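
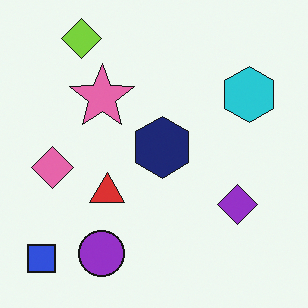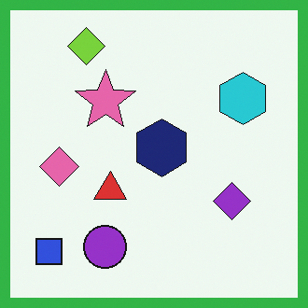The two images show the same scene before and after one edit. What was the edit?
Framed with a green border.

A solid green frame runs around the edge of the second image, with the content slightly shrunk inside it.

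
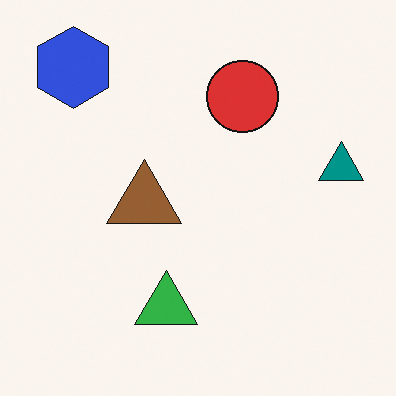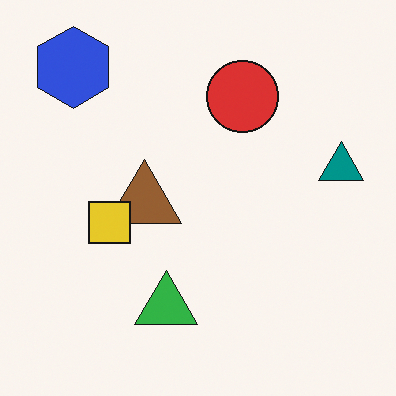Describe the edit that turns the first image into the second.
This is the original image overlaid with an additional yellow square.

A yellow square appears in the second image that is absent from the first.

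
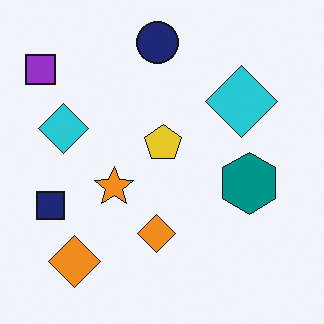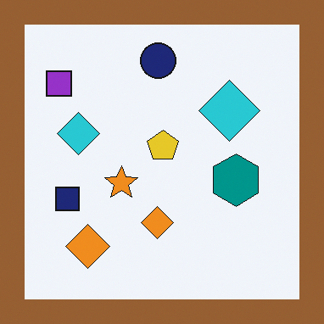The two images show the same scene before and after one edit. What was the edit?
It was framed with a brown border.

A solid brown frame runs around the edge of the second image, with the content slightly shrunk inside it.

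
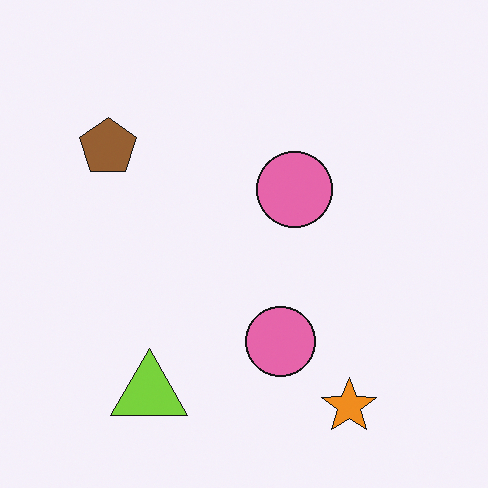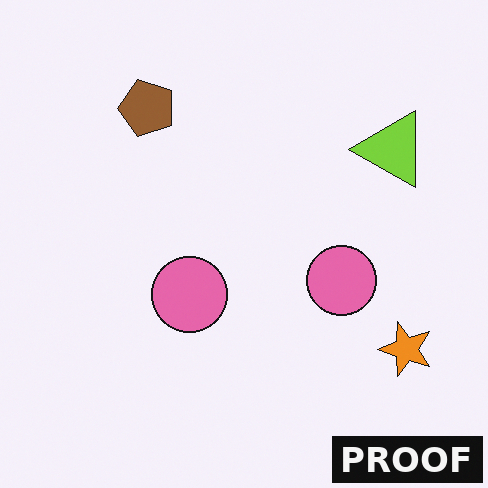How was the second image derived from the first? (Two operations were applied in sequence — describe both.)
This is the original image transposed (reflected across the top-left ↔ bottom-right diagonal), then watermarked with the text "PROOF" in the lower-right corner.

Shapes have swapped their row and column positions — what was in the top-right is now in the bottom-left — a diagonal reflection. A dark label reading "PROOF" appears in the lower-right corner.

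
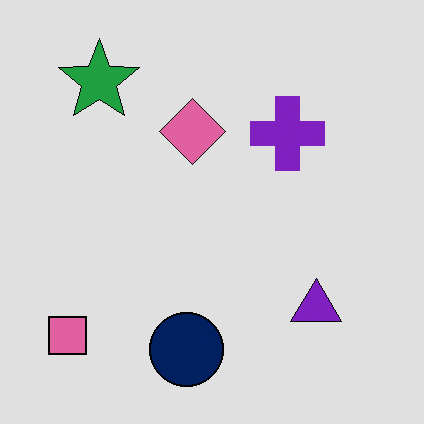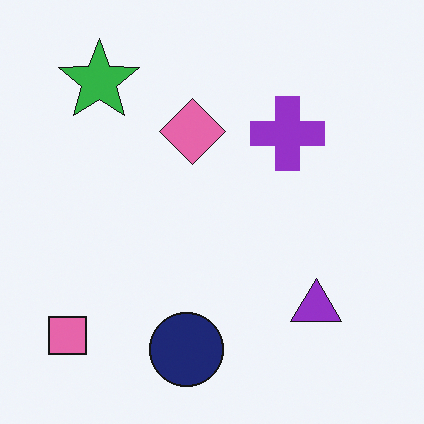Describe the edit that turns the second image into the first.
Moderately posterized.

Each flat color has snapped to a coarser quantized level — most visibly, the near-white background has dropped to a flat grey.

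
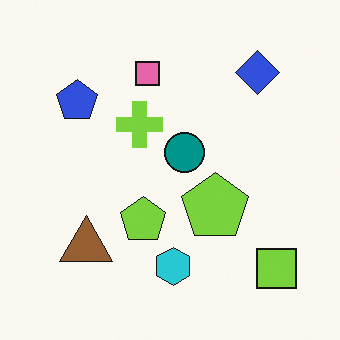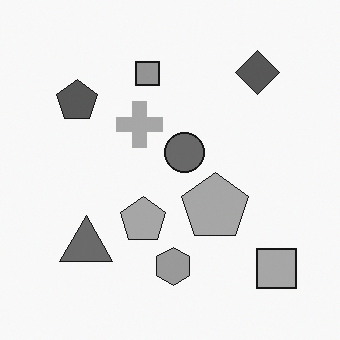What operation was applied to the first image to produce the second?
It was converted to grayscale.

All color is removed — every shape is now a shade of grey.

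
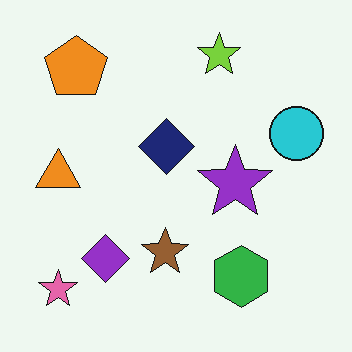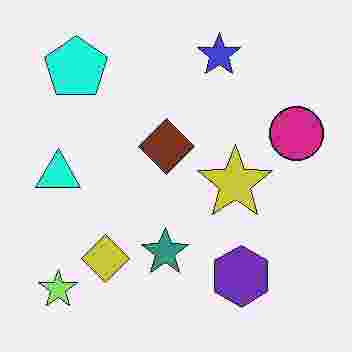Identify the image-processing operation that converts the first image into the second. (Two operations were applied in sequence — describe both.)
Hue-shifted through roughly a third of the color wheel, then heavily JPEG-compressed with obvious blocking artifacts.

Every shape's color has rotated by the same amount around the hue wheel — a uniform hue shift. Blocky 8×8 compression artifacts appear around shape edges and the flat background shows ringing — characteristic JPEG degradation.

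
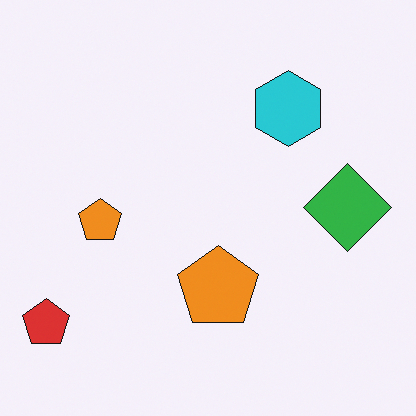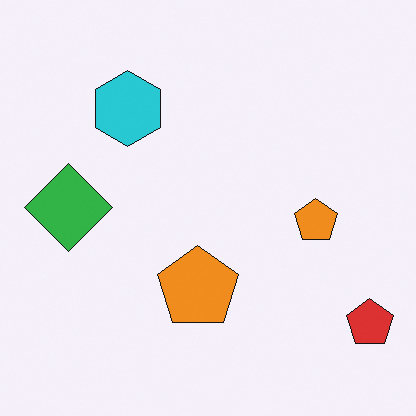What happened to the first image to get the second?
The second image is the first flipped horizontally (left ↔ right).

The red pentagon is in the bottom-left of the first image and the bottom-right of the second — shapes on opposite sides of the vertical midline have swapped in a mirror flip.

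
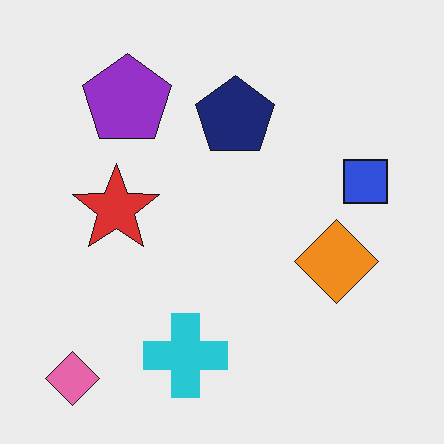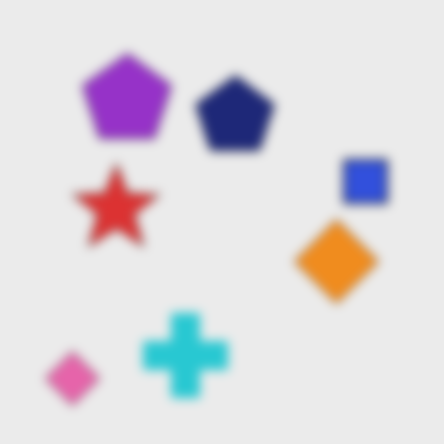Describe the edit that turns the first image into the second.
The second image is the first strongly gaussian-blurred.

Shape edges and outlines are uniformly softened across the whole image.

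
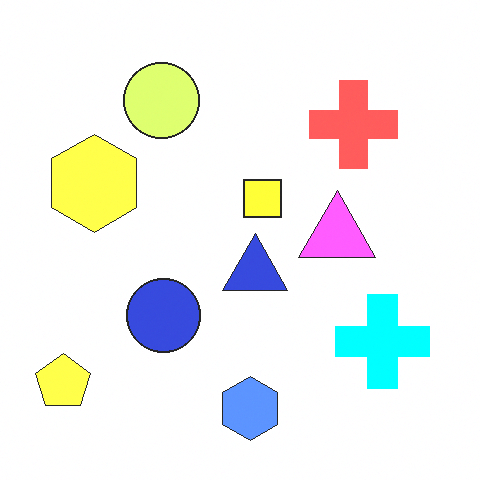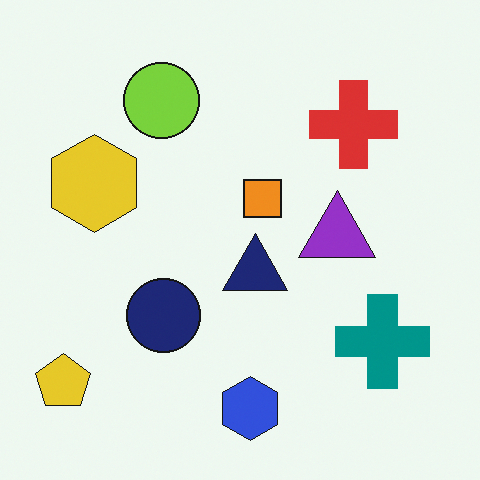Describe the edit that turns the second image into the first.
It was substantially brightened.

Every pixel — background and shapes alike — is uniformly brightened.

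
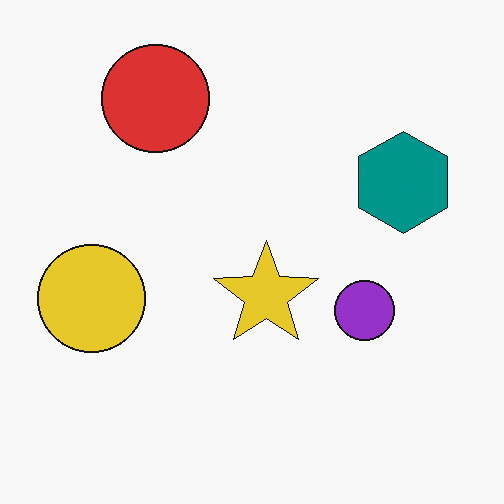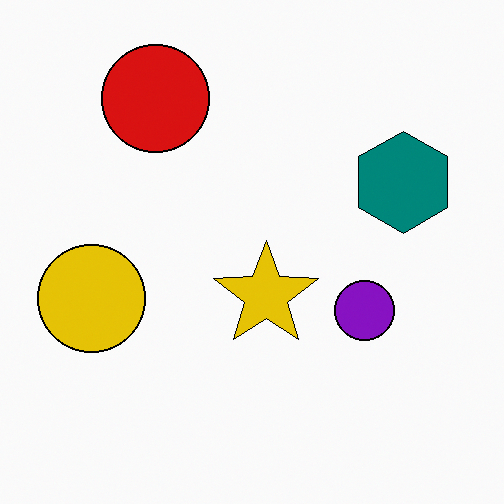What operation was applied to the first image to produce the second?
The second image is the first given slightly increased contrast.

Tones are pushed away from mid-grey across the whole image — a global contrast change.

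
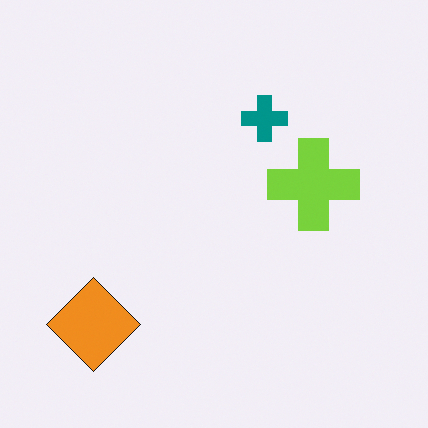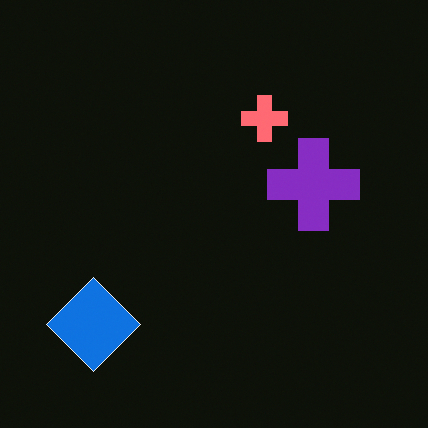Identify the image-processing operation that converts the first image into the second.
It was color-inverted (negative).

The light background has become dark and every shape's color is its complement — a photographic negative.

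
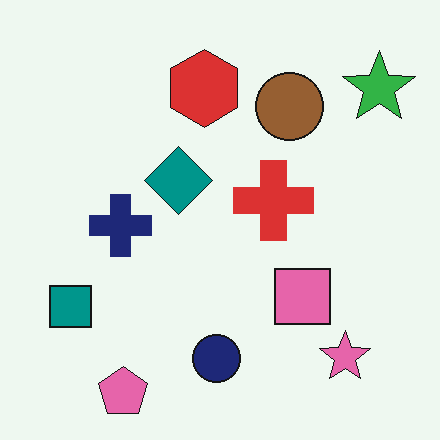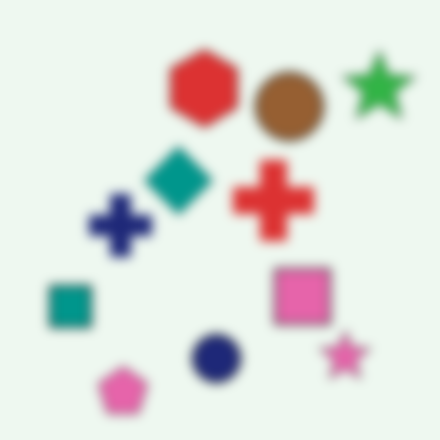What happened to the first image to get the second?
The image was strongly gaussian-blurred.

Shape edges and outlines are uniformly softened across the whole image.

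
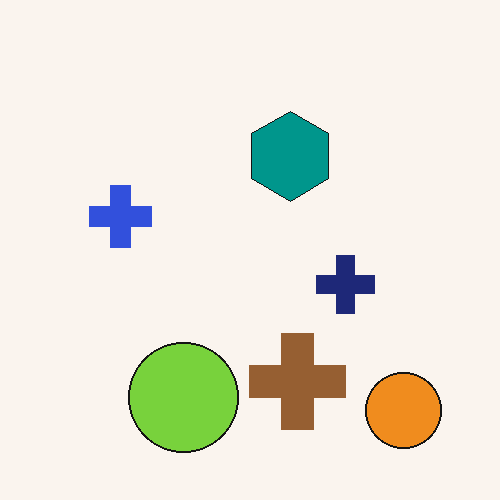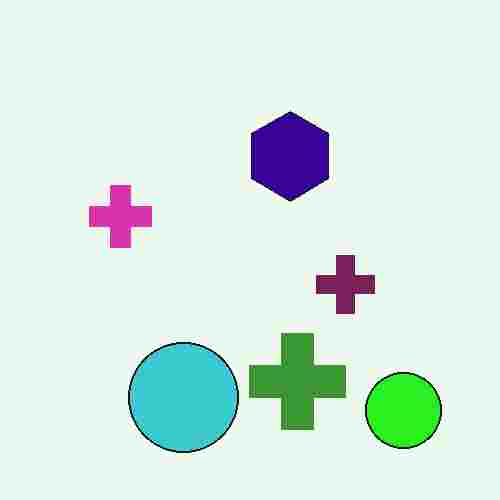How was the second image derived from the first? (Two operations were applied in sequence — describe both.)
The second image is the first hue-shifted noticeably, then degraded with heavy JPEG compression.

Every shape's color has rotated by the same amount around the hue wheel — a uniform hue shift. Blocky 8×8 compression artifacts appear around shape edges and the flat background shows ringing — characteristic JPEG degradation.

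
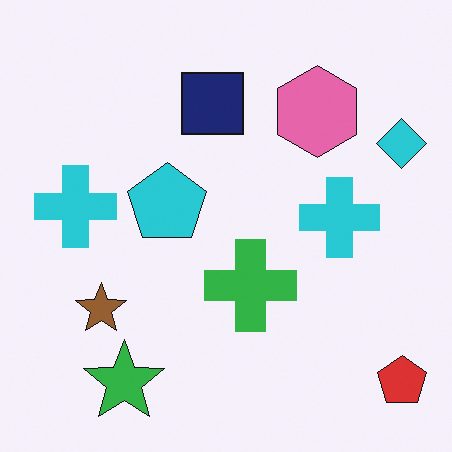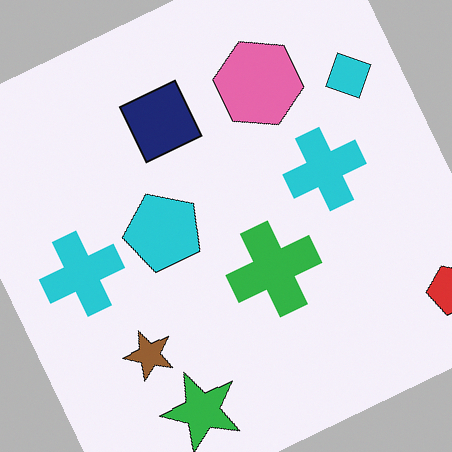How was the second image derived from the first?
This is the original image rotated counter-clockwise by a clearly visible amount.

Every shape is tilted by the same angle and the image corners show triangular fill wedges — a whole-image rotation by a non-right angle.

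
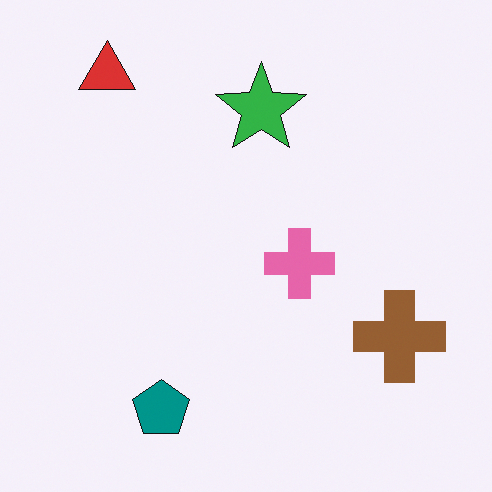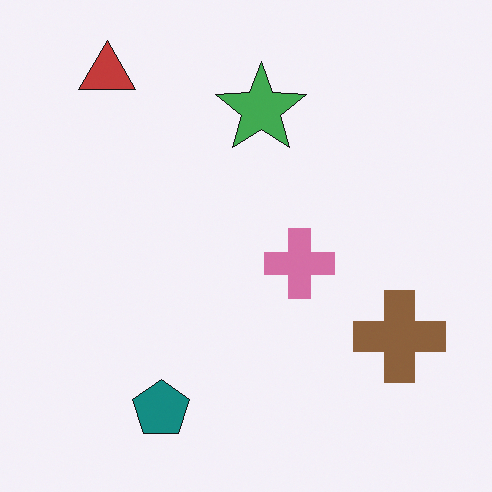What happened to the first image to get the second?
This is the original image slightly desaturated.

All colors are more muted and greyish — a global saturation change.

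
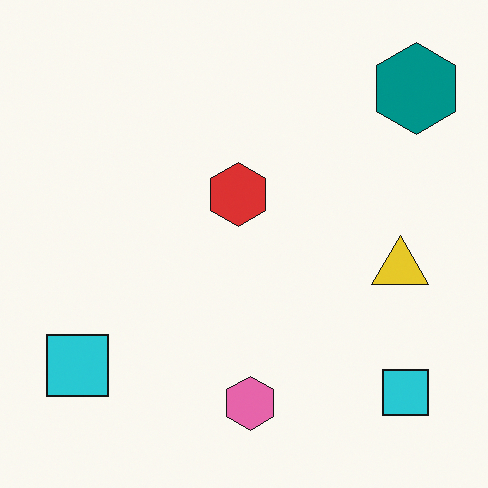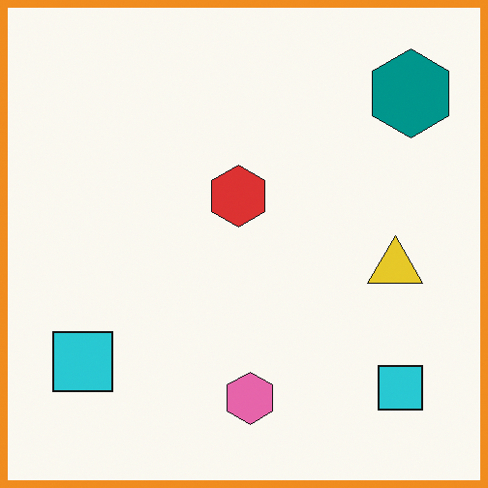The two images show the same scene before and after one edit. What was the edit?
The second image is the first framed with a orange border.

A solid orange frame runs around the edge of the second image, with the content slightly shrunk inside it.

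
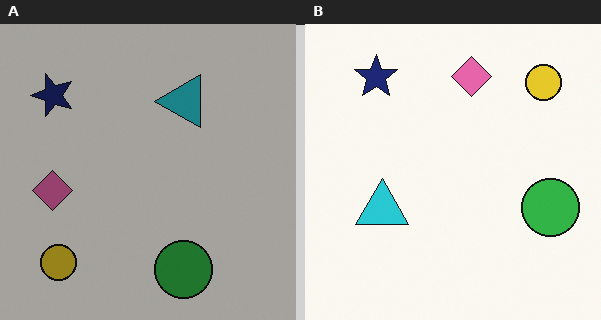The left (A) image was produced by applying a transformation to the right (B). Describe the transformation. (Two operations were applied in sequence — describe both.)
The image was darkened a lot, then transposed (reflected across the top-left ↔ bottom-right diagonal).

Every pixel — background and shapes alike — is uniformly darkened. Shapes have swapped their row and column positions — what was in the top-right is now in the bottom-left — a diagonal reflection.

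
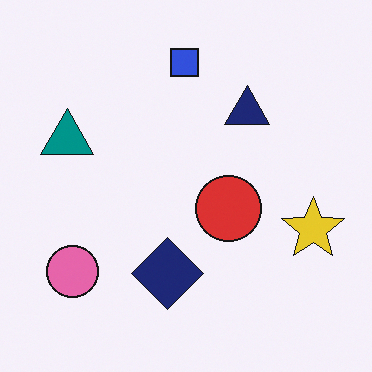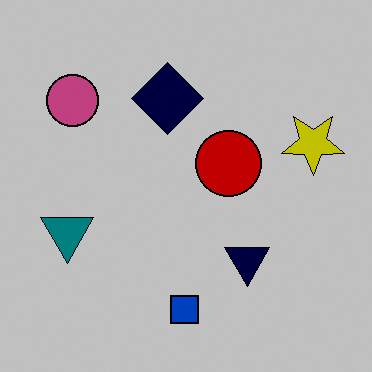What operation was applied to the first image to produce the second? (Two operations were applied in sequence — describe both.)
This is the original image aggressively posterized, then flipped vertically (top ↔ bottom).

Each flat color has snapped to a coarser quantized level — most visibly, the near-white background has dropped to a flat grey. The blue square is in the top of the first image and the bottom of the second — shapes on opposite sides of the horizontal midline have swapped in a mirror flip.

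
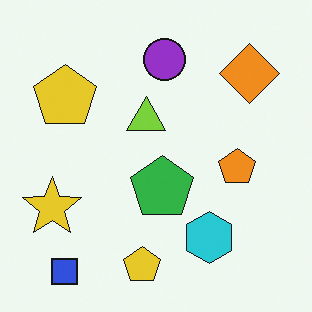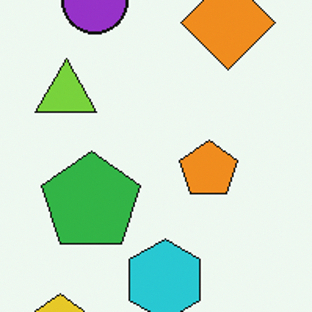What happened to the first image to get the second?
This is the original image cropped slightly and scaled back up.

The visible shapes are larger and the field of view is narrower; shapes near the original edges may be partly or wholly outside the frame — a crop-and-rescale.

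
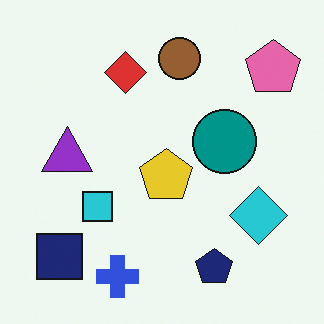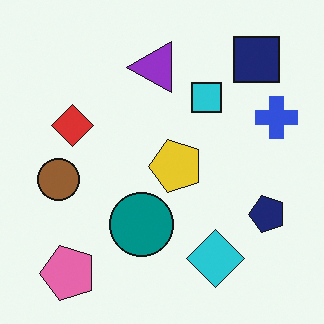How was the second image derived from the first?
This is the original image transposed (reflected across the top-left ↔ bottom-right diagonal).

Shapes have swapped their row and column positions — what was in the top-right is now in the bottom-left — a diagonal reflection.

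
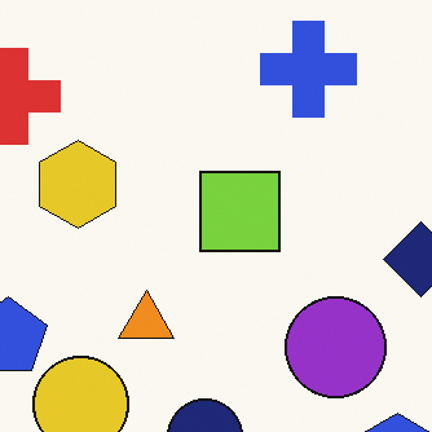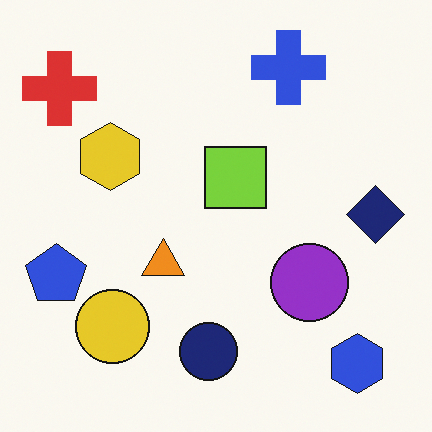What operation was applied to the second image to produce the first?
The transformation is: cropped slightly and scaled back up.

The visible shapes are larger and the field of view is narrower; shapes near the original edges may be partly or wholly outside the frame — a crop-and-rescale.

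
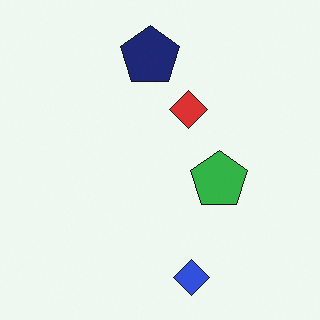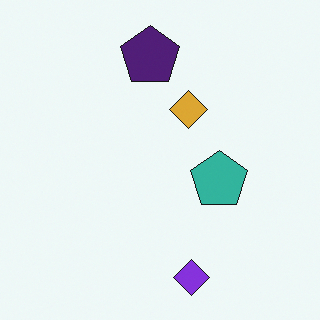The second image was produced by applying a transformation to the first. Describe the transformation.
It was hue-shifted slightly.

Every shape's color has rotated by the same amount around the hue wheel — a uniform hue shift.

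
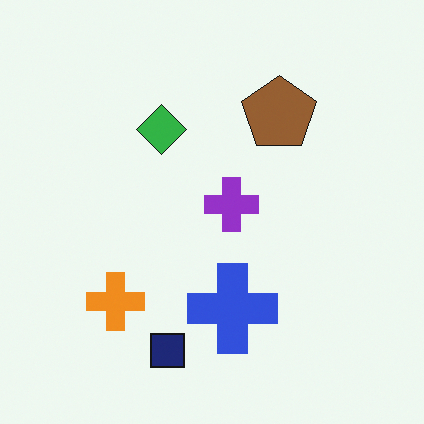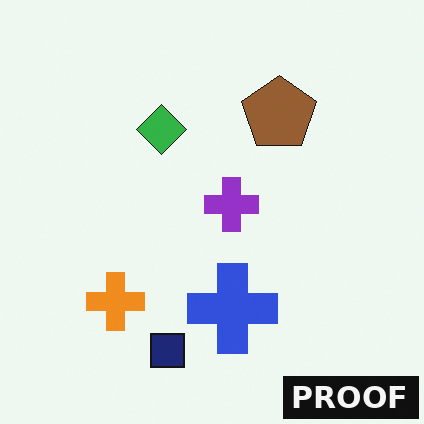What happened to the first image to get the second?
Watermarked with the text "PROOF" in the lower-right corner.

A dark label reading "PROOF" appears in the lower-right corner.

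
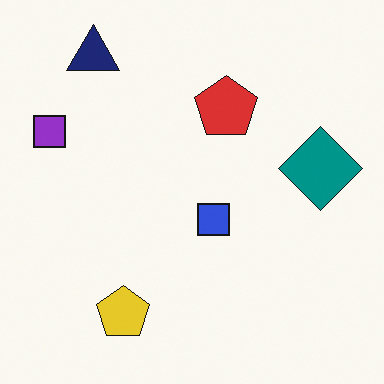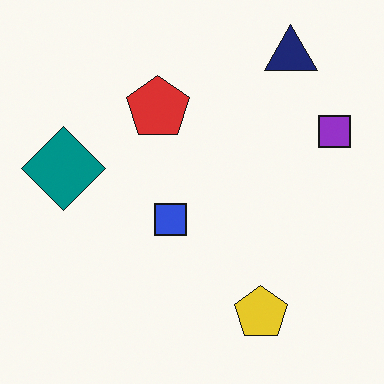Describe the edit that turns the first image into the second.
This is the original image flipped horizontally (left ↔ right).

The purple square is in the left of the first image and the right of the second — shapes on opposite sides of the vertical midline have swapped in a mirror flip.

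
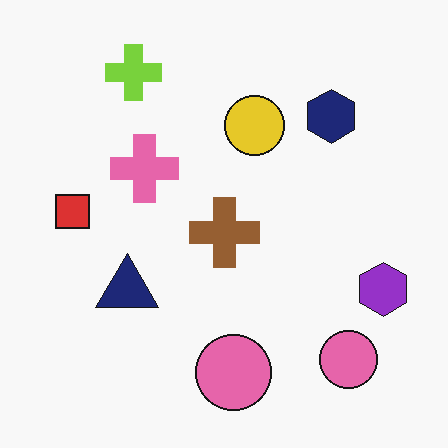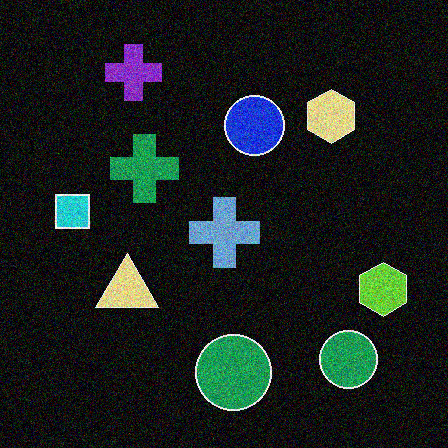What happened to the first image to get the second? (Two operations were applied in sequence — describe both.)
The image was degraded with visible gaussian noise, then color-inverted (negative).

Random speckle covers the whole image, including the flat background. The light background has become dark and every shape's color is its complement — a photographic negative.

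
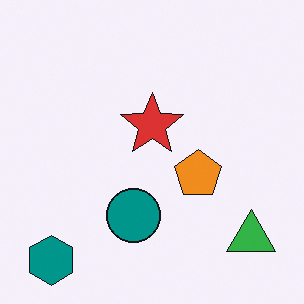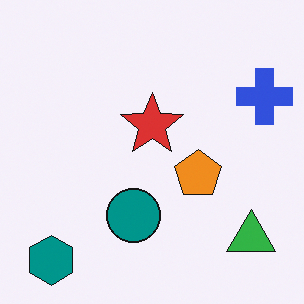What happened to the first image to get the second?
Overlaid with an additional blue cross.

A blue cross appears in the second image that is absent from the first.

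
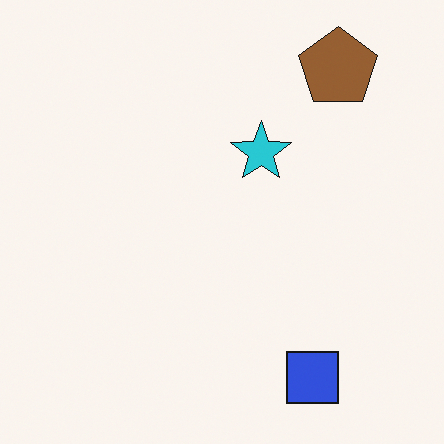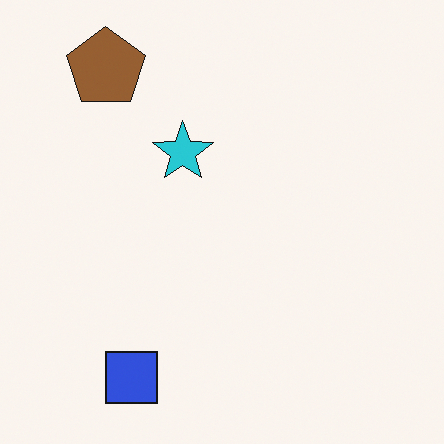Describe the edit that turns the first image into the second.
This is the original image flipped horizontally (left ↔ right).

The brown pentagon is in the top-right of the first image and the top-left of the second — shapes on opposite sides of the vertical midline have swapped in a mirror flip.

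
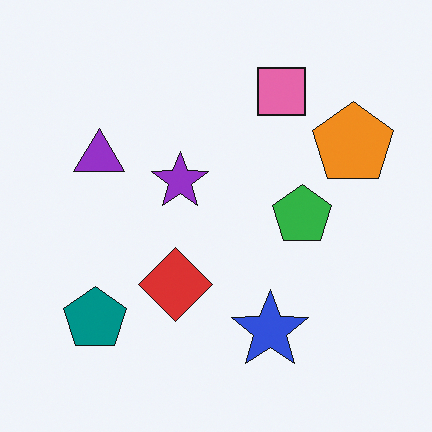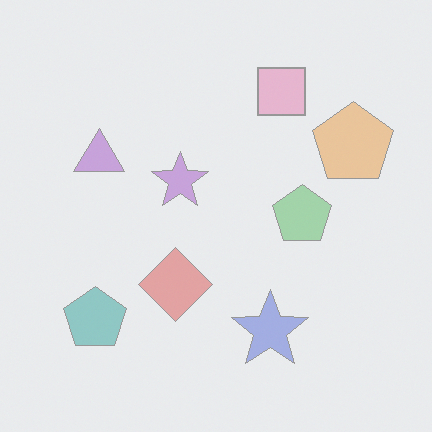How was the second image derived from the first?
The transformation is: given much lower contrast.

Tones are pushed toward mid-grey across the whole image — a global contrast change.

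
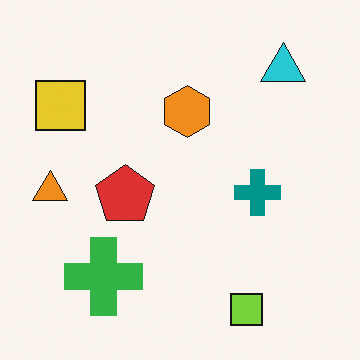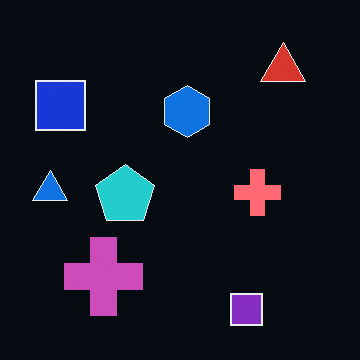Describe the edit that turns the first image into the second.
The image was color-inverted (negative).

The light background has become dark and every shape's color is its complement — a photographic negative.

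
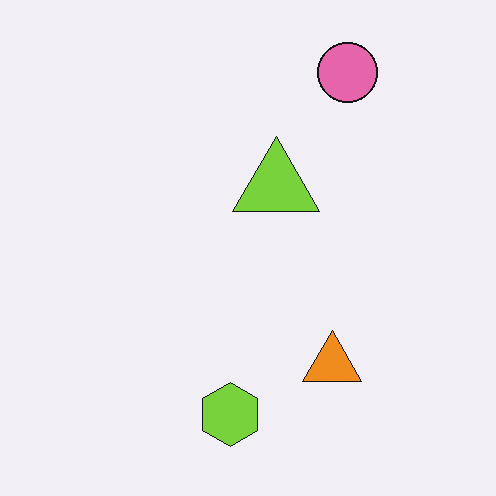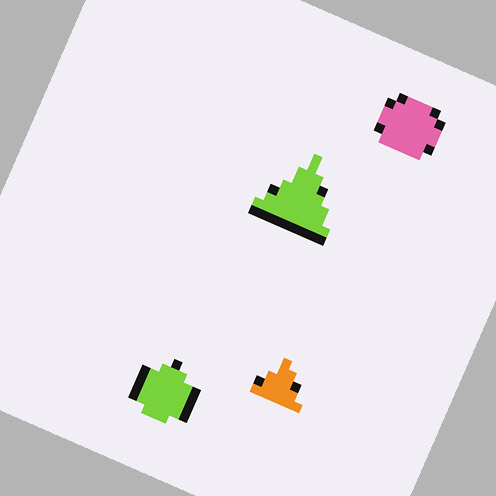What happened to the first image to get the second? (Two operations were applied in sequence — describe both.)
The transformation is: heavily pixelated into large blocks, then rotated clockwise by a clearly visible amount.

Shapes are reduced to large square blocks; fine edges and outlines are lost — a downscale-then-upscale (mosaic) effect. Every shape is tilted by the same angle and the image corners show triangular fill wedges — a whole-image rotation by a non-right angle.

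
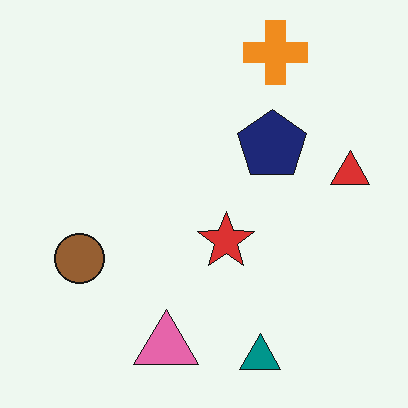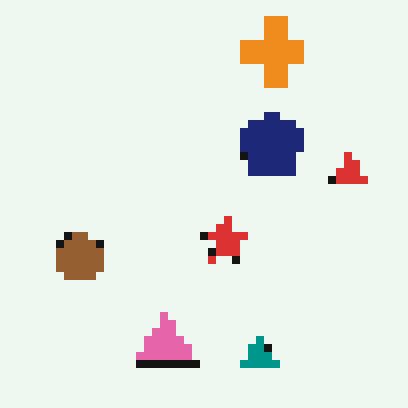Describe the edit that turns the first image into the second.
The transformation is: pixelated into visible square blocks.

Shapes are reduced to large square blocks; fine edges and outlines are lost — a downscale-then-upscale (mosaic) effect.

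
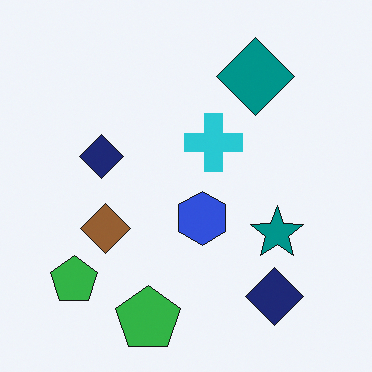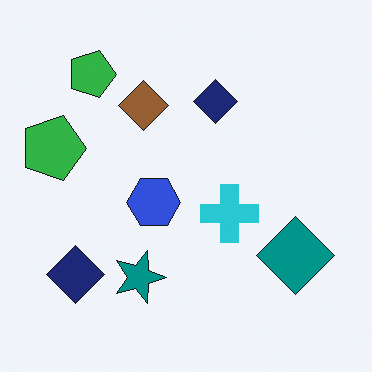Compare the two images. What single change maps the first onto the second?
This is the original image rotated 90° clockwise.

The teal diamond sits in the top-right of the first image and the bottom-right of the second — consistent with a whole-image 90° clockwise rotation.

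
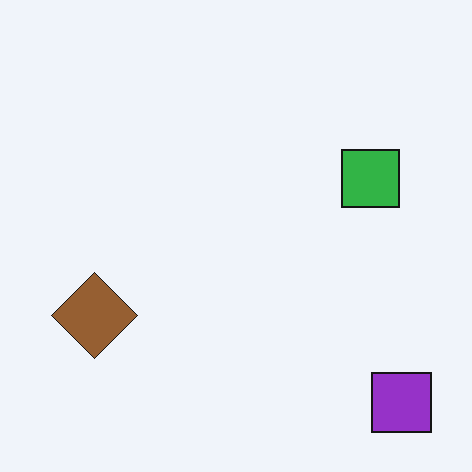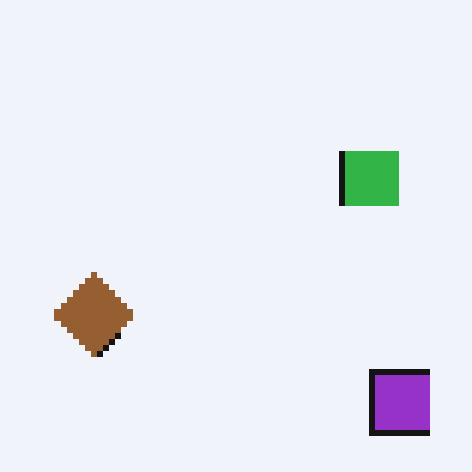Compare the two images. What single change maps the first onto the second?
The transformation is: pixelated into visible square blocks.

Shapes are reduced to large square blocks; fine edges and outlines are lost — a downscale-then-upscale (mosaic) effect.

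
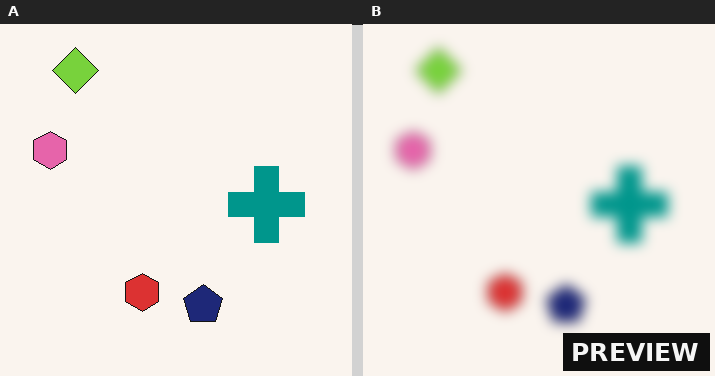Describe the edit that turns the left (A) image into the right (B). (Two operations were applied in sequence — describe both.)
This is the original image heavily blurred, then watermarked with the text "PREVIEW" in the lower-right corner.

Shape edges and outlines are uniformly softened across the whole image. A dark label reading "PREVIEW" appears in the lower-right corner.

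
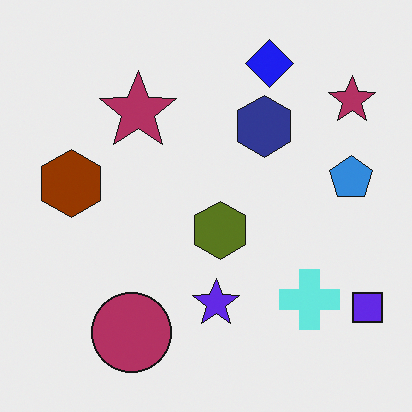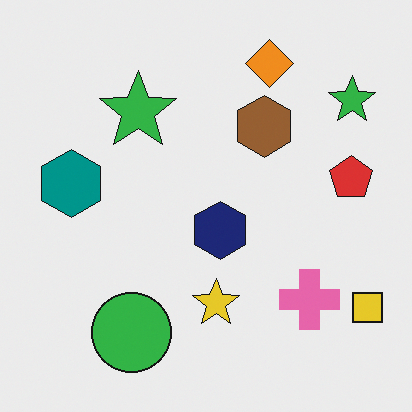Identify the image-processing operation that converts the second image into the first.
It was hue-shifted by a large amount.

Every shape's color has rotated by the same amount around the hue wheel — a uniform hue shift.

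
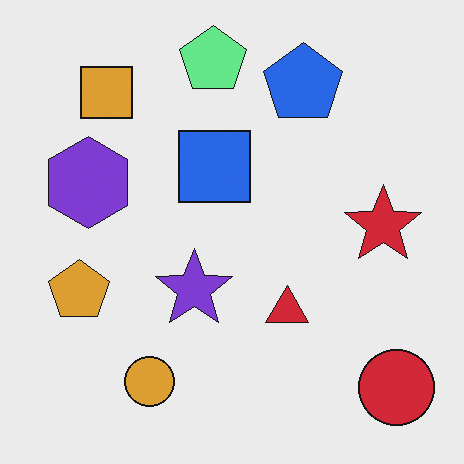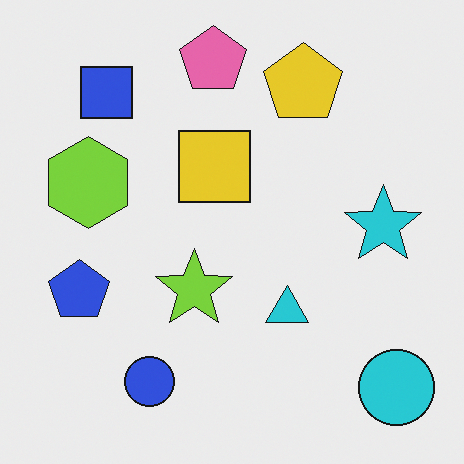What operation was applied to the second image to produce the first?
The transformation is: hue-shifted by a large amount.

Every shape's color has rotated by the same amount around the hue wheel — a uniform hue shift.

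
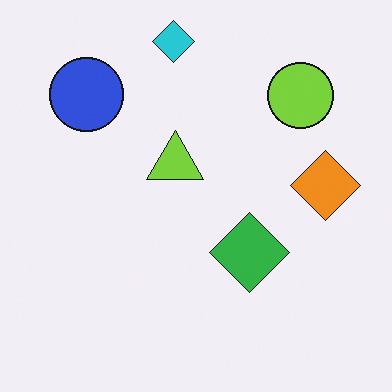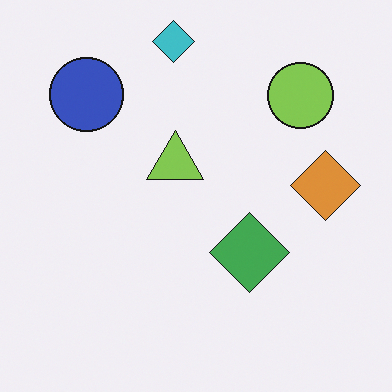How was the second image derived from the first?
The image was slightly desaturated.

All colors are more muted and greyish — a global saturation change.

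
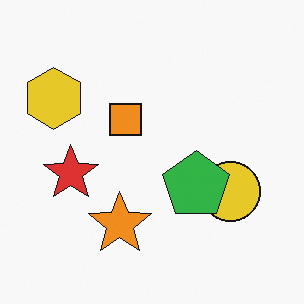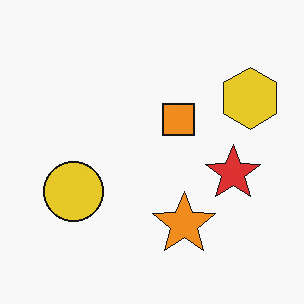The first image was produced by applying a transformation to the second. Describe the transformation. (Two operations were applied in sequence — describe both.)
It was flipped horizontally (left ↔ right), then overlaid with an additional green pentagon.

The yellow hexagon is in the top-right of the second image and the top-left of the first — shapes on opposite sides of the vertical midline have swapped in a mirror flip. A green pentagon appears in the first image that is absent from the second.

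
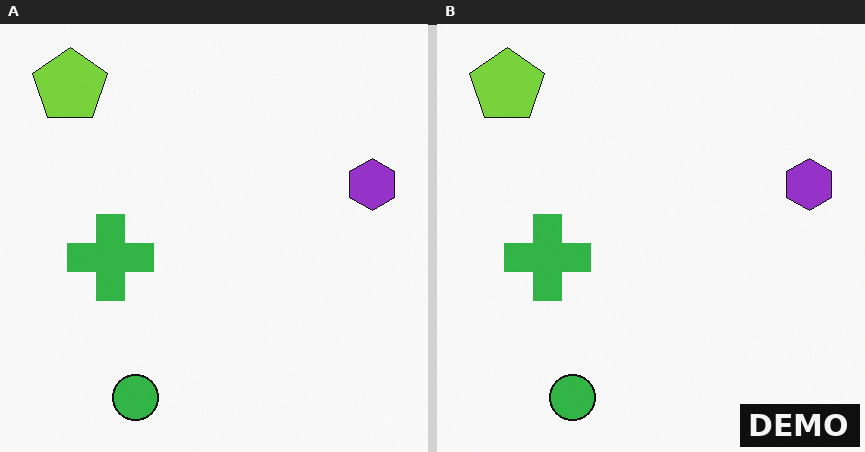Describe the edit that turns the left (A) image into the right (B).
The image was watermarked with the text "DEMO" in the lower-right corner.

A dark label reading "DEMO" appears in the lower-right corner.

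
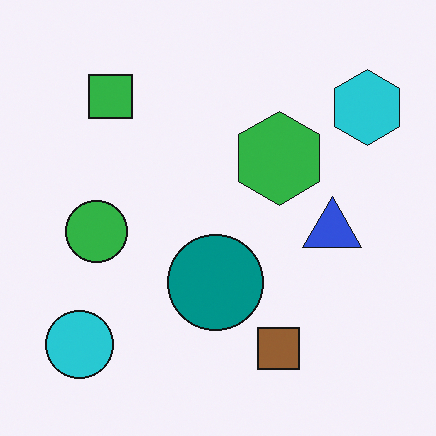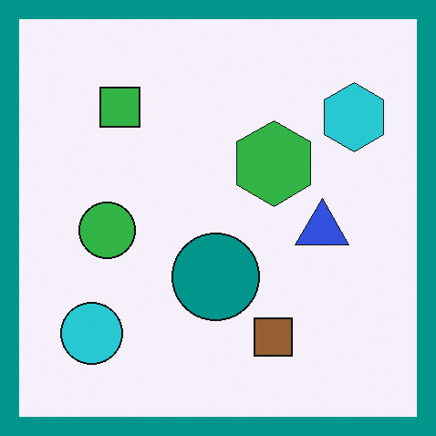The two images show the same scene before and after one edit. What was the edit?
This is the original image framed with a teal border.

A solid teal frame runs around the edge of the second image, with the content slightly shrunk inside it.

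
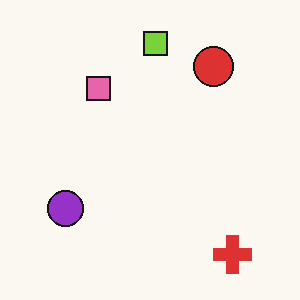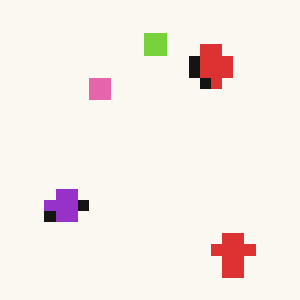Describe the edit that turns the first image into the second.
It was coarsely pixelated.

Shapes are reduced to large square blocks; fine edges and outlines are lost — a downscale-then-upscale (mosaic) effect.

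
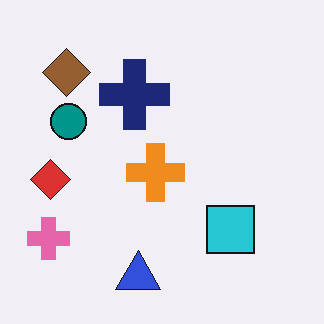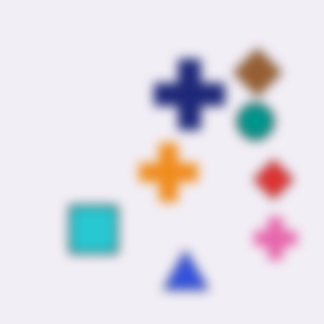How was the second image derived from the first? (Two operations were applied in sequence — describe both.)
The transformation is: heavily blurred, then flipped horizontally (left ↔ right).

Shape edges and outlines are uniformly softened across the whole image. The pink cross is in the bottom-left of the first image and the bottom-right of the second — shapes on opposite sides of the vertical midline have swapped in a mirror flip.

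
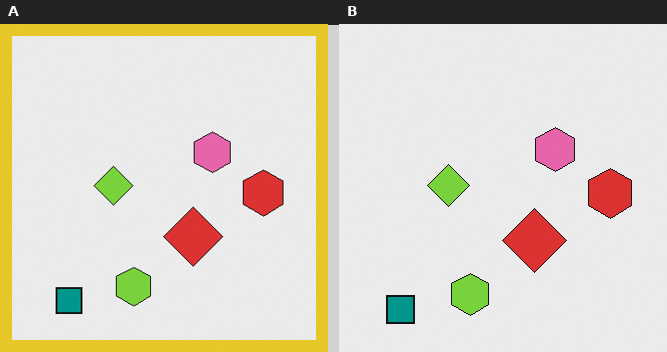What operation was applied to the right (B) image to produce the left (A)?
It was framed with a yellow border.

A solid yellow frame runs around the edge of the left (A) image, with the content slightly shrunk inside it.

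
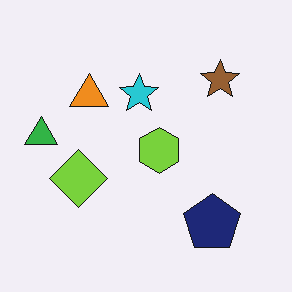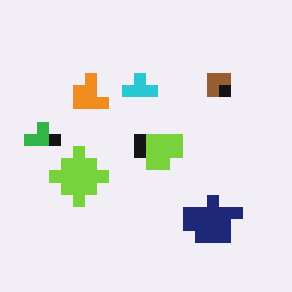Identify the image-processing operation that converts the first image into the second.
The second image is the first heavily pixelated into large blocks.

Shapes are reduced to large square blocks; fine edges and outlines are lost — a downscale-then-upscale (mosaic) effect.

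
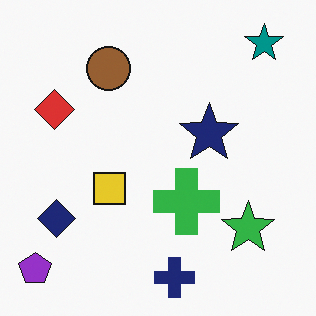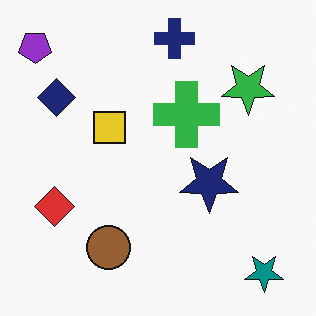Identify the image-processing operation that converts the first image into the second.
The image was flipped vertically (top ↔ bottom).

The navy cross is in the bottom of the first image and the top of the second — shapes on opposite sides of the horizontal midline have swapped in a mirror flip.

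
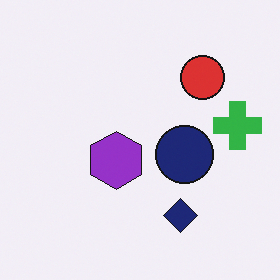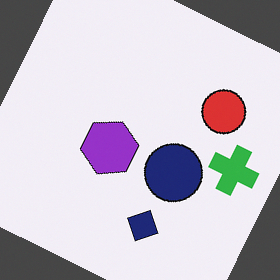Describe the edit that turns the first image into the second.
The second image is the first rotated clockwise by a moderate amount.

Every shape is tilted by the same angle and the image corners show triangular fill wedges — a whole-image rotation by a non-right angle.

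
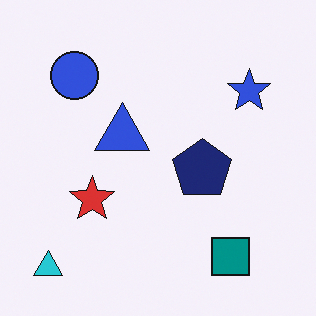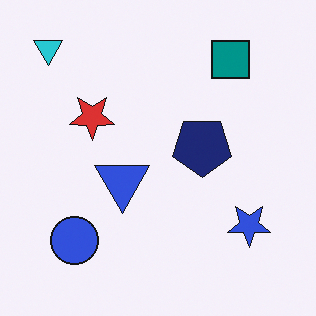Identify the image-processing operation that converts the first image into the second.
The image was flipped vertically (top ↔ bottom).

The cyan triangle is in the bottom-left of the first image and the top-left of the second — shapes on opposite sides of the horizontal midline have swapped in a mirror flip.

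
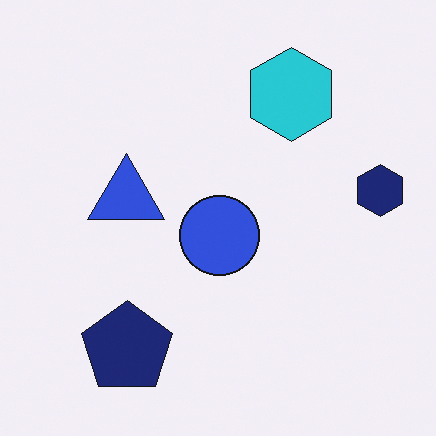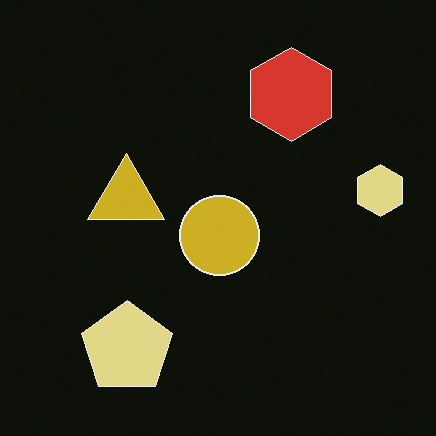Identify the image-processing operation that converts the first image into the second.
This is the original image color-inverted (negative).

The light background has become dark and every shape's color is its complement — a photographic negative.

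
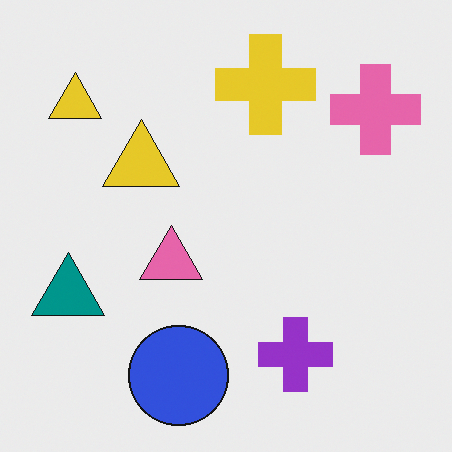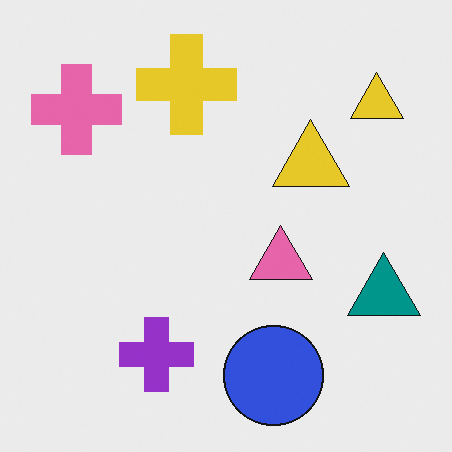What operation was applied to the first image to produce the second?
Flipped horizontally (left ↔ right).

The teal triangle is in the left of the first image and the right of the second — shapes on opposite sides of the vertical midline have swapped in a mirror flip.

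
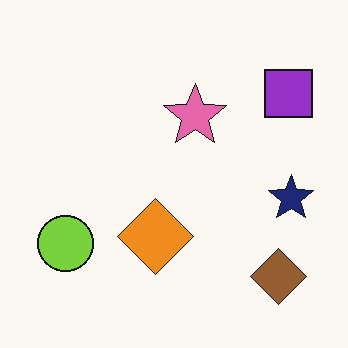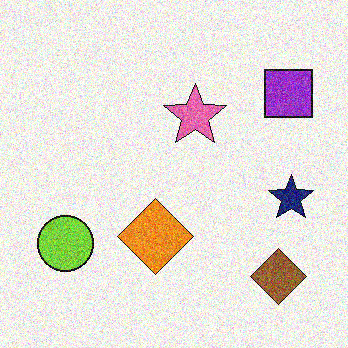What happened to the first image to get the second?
The image was degraded with a thick layer of grain.

Random speckle covers the whole image, including the flat background.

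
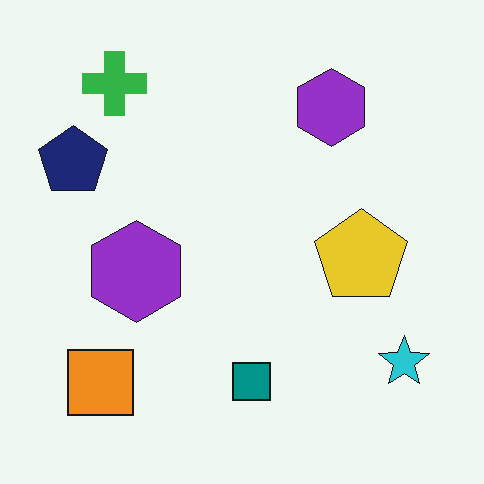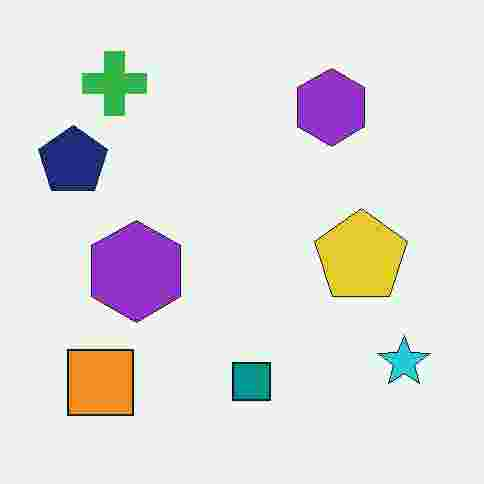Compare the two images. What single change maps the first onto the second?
This is the original image degraded with heavy JPEG compression.

Blocky 8×8 compression artifacts appear around shape edges and the flat background shows ringing — characteristic JPEG degradation.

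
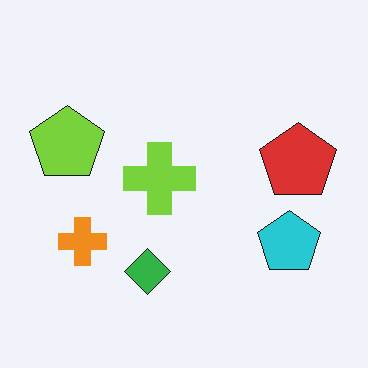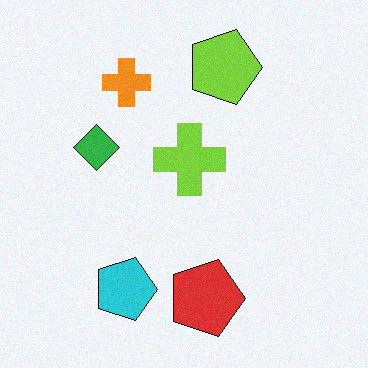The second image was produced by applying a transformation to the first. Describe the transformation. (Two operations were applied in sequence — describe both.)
It was degraded with a light layer of grain, then rotated 90° clockwise.

Random speckle covers the whole image, including the flat background. The lime pentagon sits in the left of the first image and the top of the second — consistent with a whole-image 90° clockwise rotation.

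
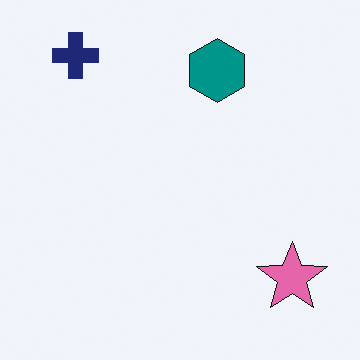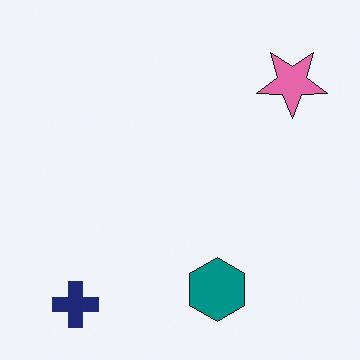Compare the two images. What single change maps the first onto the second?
This is the original image flipped vertically (top ↔ bottom).

The navy cross is in the top-left of the first image and the bottom-left of the second — shapes on opposite sides of the horizontal midline have swapped in a mirror flip.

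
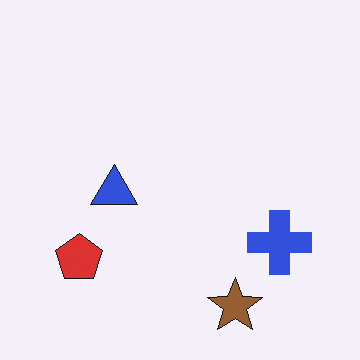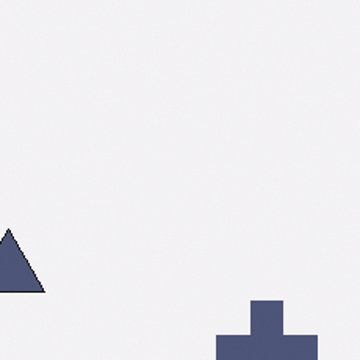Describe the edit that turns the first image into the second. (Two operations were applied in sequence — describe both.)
The transformation is: cropped slightly and scaled back up, then heavily desaturated.

The visible shapes are larger and the field of view is narrower; shapes near the original edges may be partly or wholly outside the frame — a crop-and-rescale. All colors are more muted and greyish — a global saturation change.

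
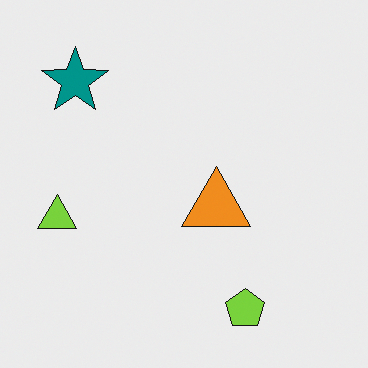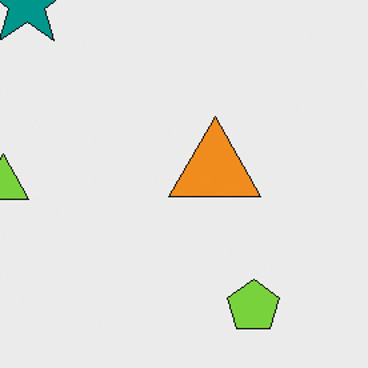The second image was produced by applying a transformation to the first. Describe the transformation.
Cropped slightly and scaled back up.

The visible shapes are larger and the field of view is narrower; shapes near the original edges may be partly or wholly outside the frame — a crop-and-rescale.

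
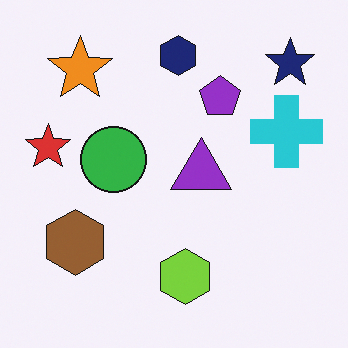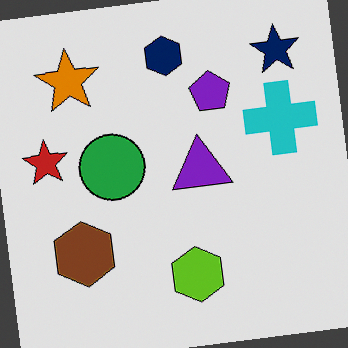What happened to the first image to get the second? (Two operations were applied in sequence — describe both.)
This is the original image rotated counter-clockwise by a few degrees, then posterized to a reduced palette.

Every shape is tilted by the same angle and the image corners show triangular fill wedges — a whole-image rotation by a non-right angle. Each flat color has snapped to a coarser quantized level — most visibly, the near-white background has dropped to a flat grey.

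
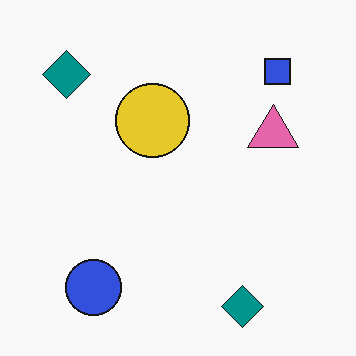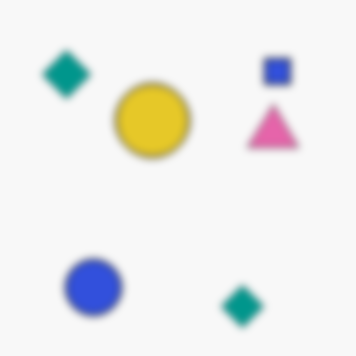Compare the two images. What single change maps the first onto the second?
The transformation is: moderately blurred.

Shape edges and outlines are uniformly softened across the whole image.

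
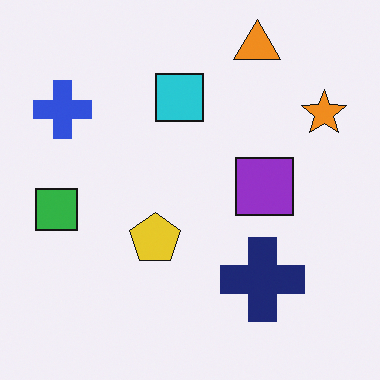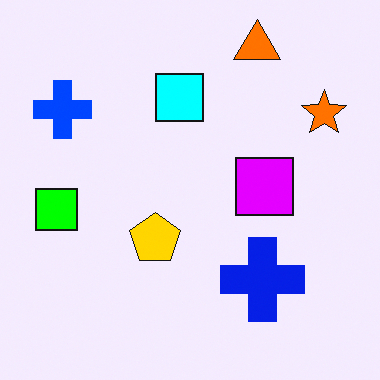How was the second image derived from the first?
This is the original image heavily oversaturated.

All colors are more vivid — a global saturation change.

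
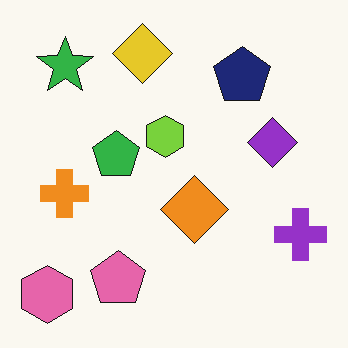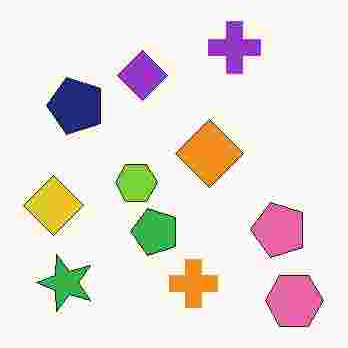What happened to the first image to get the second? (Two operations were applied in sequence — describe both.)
The transformation is: degraded with heavy JPEG compression, then rotated 90° counter-clockwise.

Blocky 8×8 compression artifacts appear around shape edges and the flat background shows ringing — characteristic JPEG degradation. The pink hexagon sits in the bottom-left of the first image and the bottom-right of the second — consistent with a whole-image 90° counter-clockwise rotation.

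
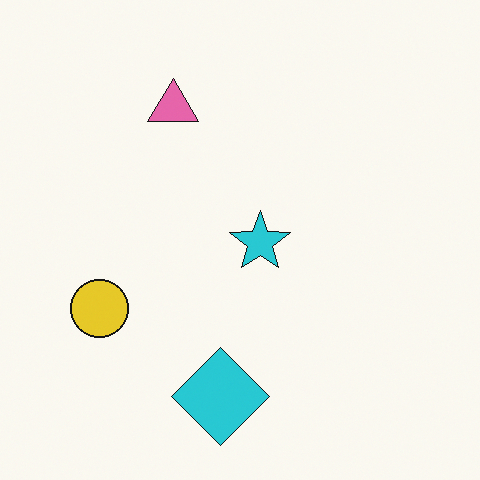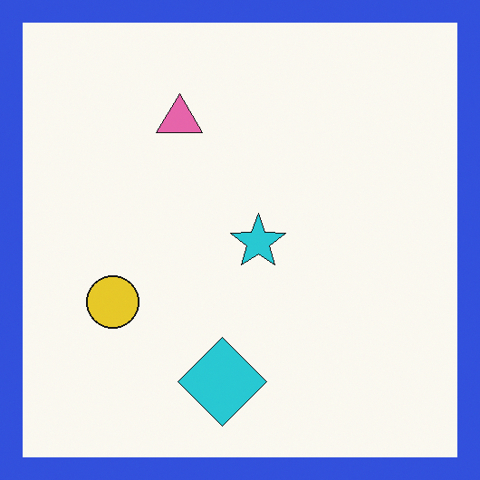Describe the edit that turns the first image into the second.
It was framed with a blue border.

A solid blue frame runs around the edge of the second image, with the content slightly shrunk inside it.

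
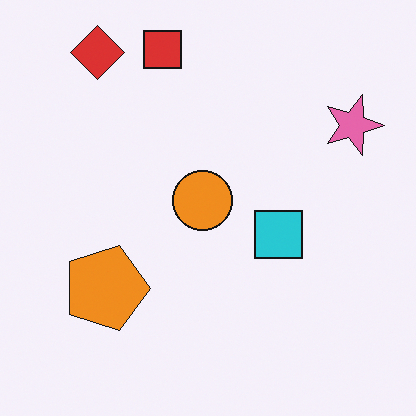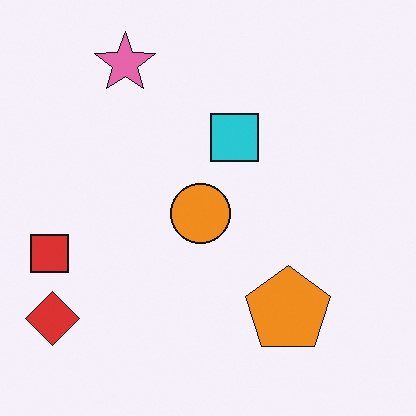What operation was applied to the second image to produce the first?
It was rotated 90° clockwise.

The red diamond sits in the bottom-left of the second image and the top-left of the first — consistent with a whole-image 90° clockwise rotation.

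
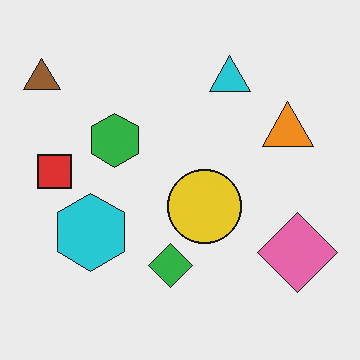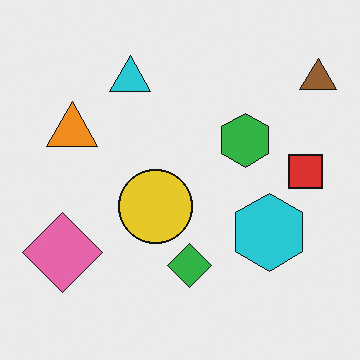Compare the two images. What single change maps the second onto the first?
The first image is the second flipped horizontally (left ↔ right).

The brown triangle is in the top-right of the second image and the top-left of the first — shapes on opposite sides of the vertical midline have swapped in a mirror flip.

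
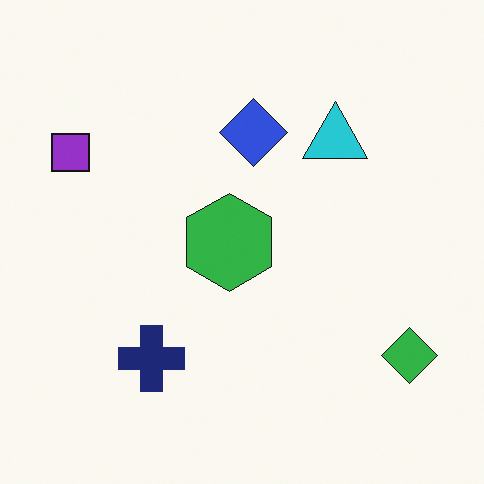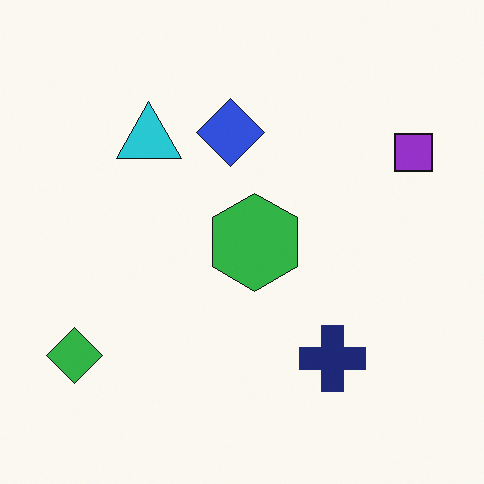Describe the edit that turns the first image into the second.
This is the original image flipped horizontally (left ↔ right).

The purple square is in the top-left of the first image and the top-right of the second — shapes on opposite sides of the vertical midline have swapped in a mirror flip.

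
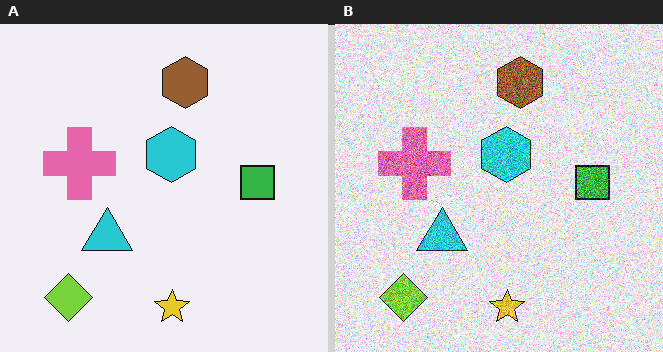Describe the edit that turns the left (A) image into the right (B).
It was degraded with heavy additive noise.

Random speckle covers the whole image, including the flat background.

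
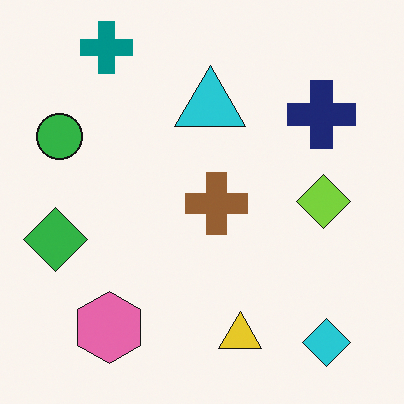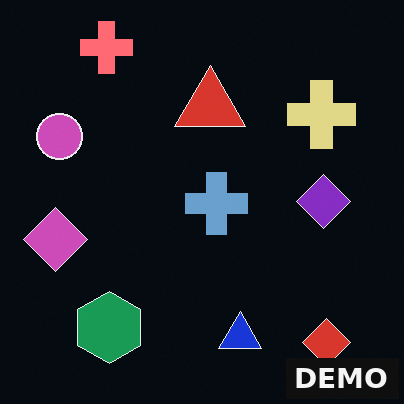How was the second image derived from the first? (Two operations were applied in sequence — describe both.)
The image was color-inverted (negative), then watermarked with the text "DEMO" in the lower-right corner.

The light background has become dark and every shape's color is its complement — a photographic negative. A dark label reading "DEMO" appears in the lower-right corner.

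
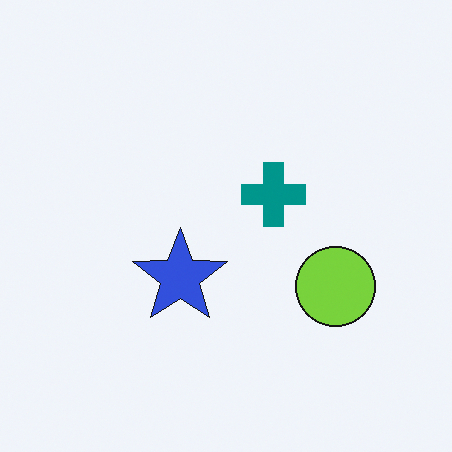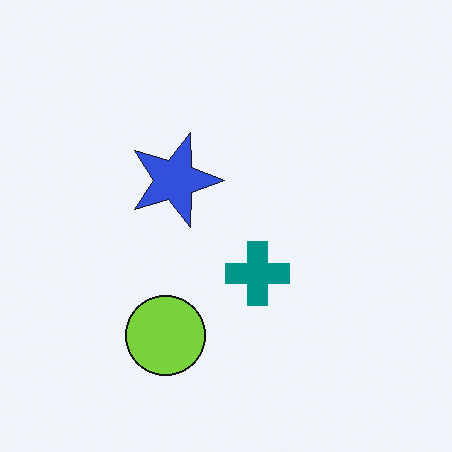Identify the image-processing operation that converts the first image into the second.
The image was rotated 90° clockwise.

The lime circle sits in the right of the first image and the bottom of the second — consistent with a whole-image 90° clockwise rotation.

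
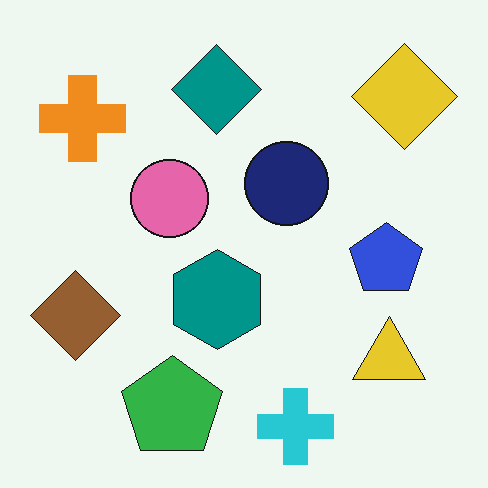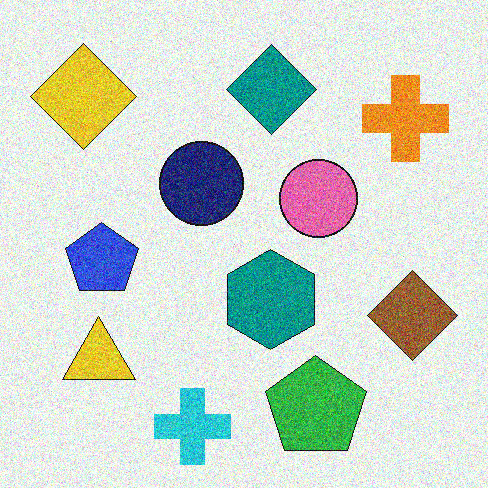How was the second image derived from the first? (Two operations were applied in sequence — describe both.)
The transformation is: degraded with a thick layer of grain, then flipped horizontally (left ↔ right).

Random speckle covers the whole image, including the flat background. The brown diamond is in the left of the first image and the right of the second — shapes on opposite sides of the vertical midline have swapped in a mirror flip.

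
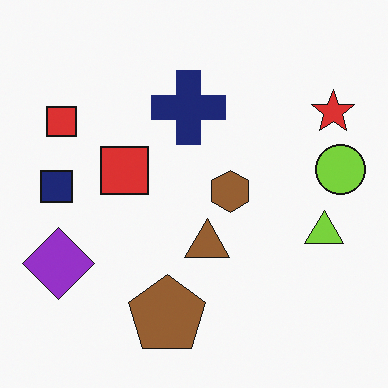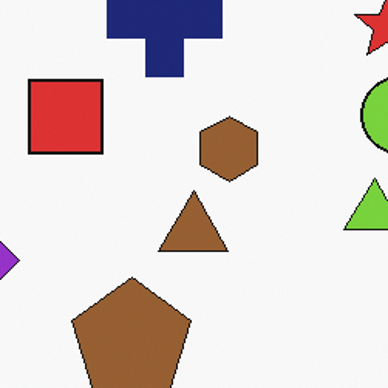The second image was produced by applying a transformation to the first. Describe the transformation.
The second image is the first cropped slightly and scaled back up.

The visible shapes are larger and the field of view is narrower; shapes near the original edges may be partly or wholly outside the frame — a crop-and-rescale.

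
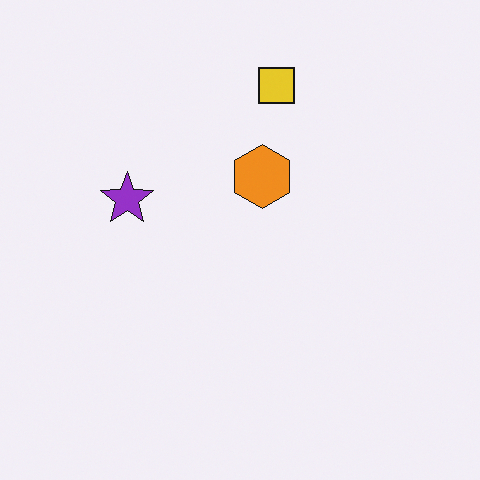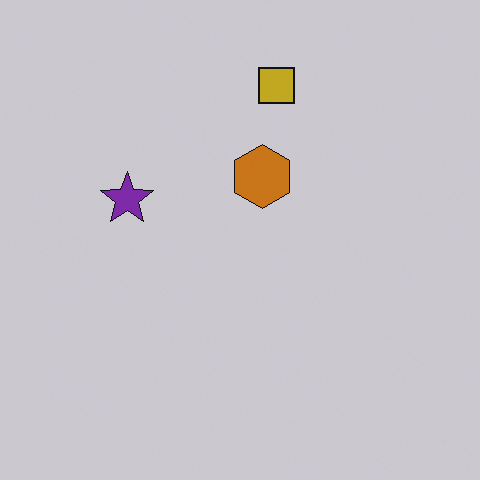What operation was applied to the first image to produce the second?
The second image is the first darkened a little.

Every pixel — background and shapes alike — is uniformly darkened.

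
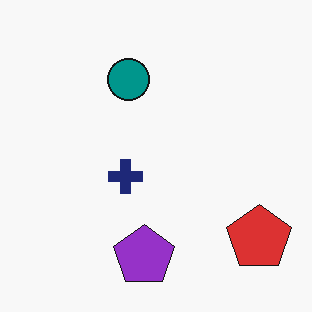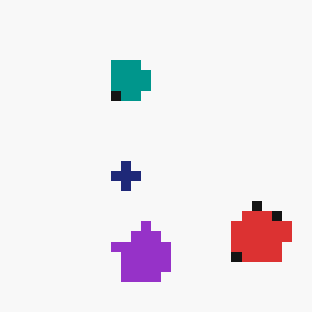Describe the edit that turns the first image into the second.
Heavily pixelated into large blocks.

Shapes are reduced to large square blocks; fine edges and outlines are lost — a downscale-then-upscale (mosaic) effect.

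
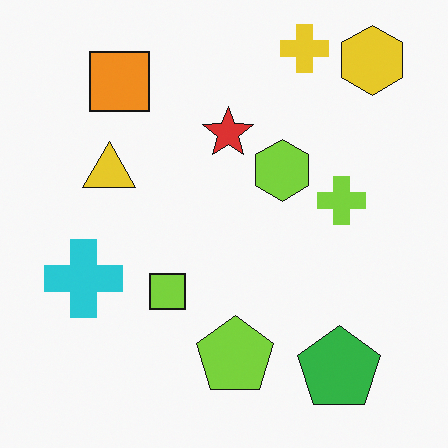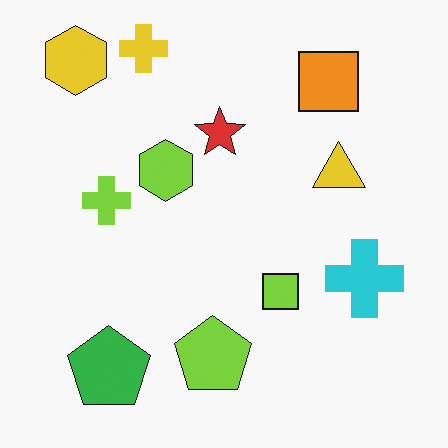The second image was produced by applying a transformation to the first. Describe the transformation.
It was flipped horizontally (left ↔ right).

The yellow hexagon is in the top-right of the first image and the top-left of the second — shapes on opposite sides of the vertical midline have swapped in a mirror flip.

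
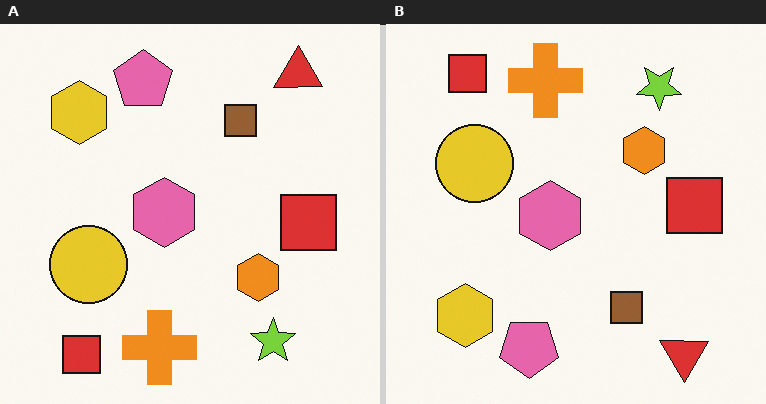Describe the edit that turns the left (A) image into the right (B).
Flipped vertically (top ↔ bottom).

The red triangle is in the top-right of the left (A) image and the bottom-right of the right (B) — shapes on opposite sides of the horizontal midline have swapped in a mirror flip.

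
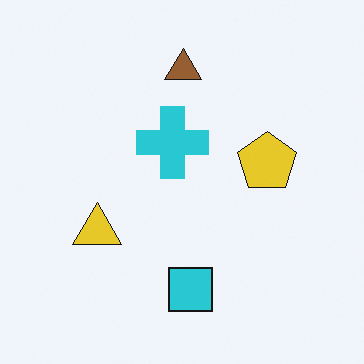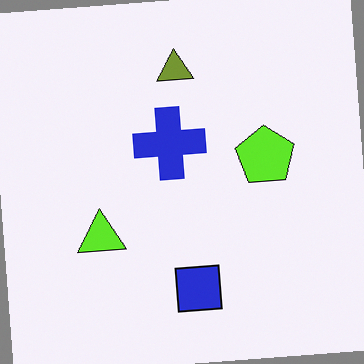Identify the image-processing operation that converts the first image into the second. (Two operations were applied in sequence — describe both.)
The image was hue-shifted by a small amount, then rotated counter-clockwise by a slight angle.

Every shape's color has rotated by the same amount around the hue wheel — a uniform hue shift. Every shape is tilted by the same angle and the image corners show triangular fill wedges — a whole-image rotation by a non-right angle.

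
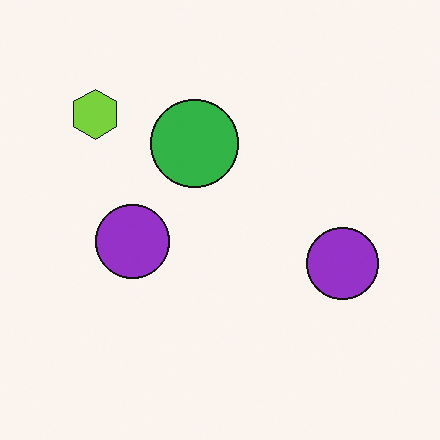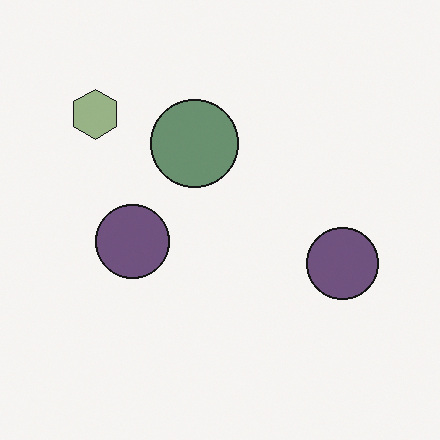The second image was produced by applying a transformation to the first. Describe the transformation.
The image was heavily desaturated.

All colors are more muted and greyish — a global saturation change.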